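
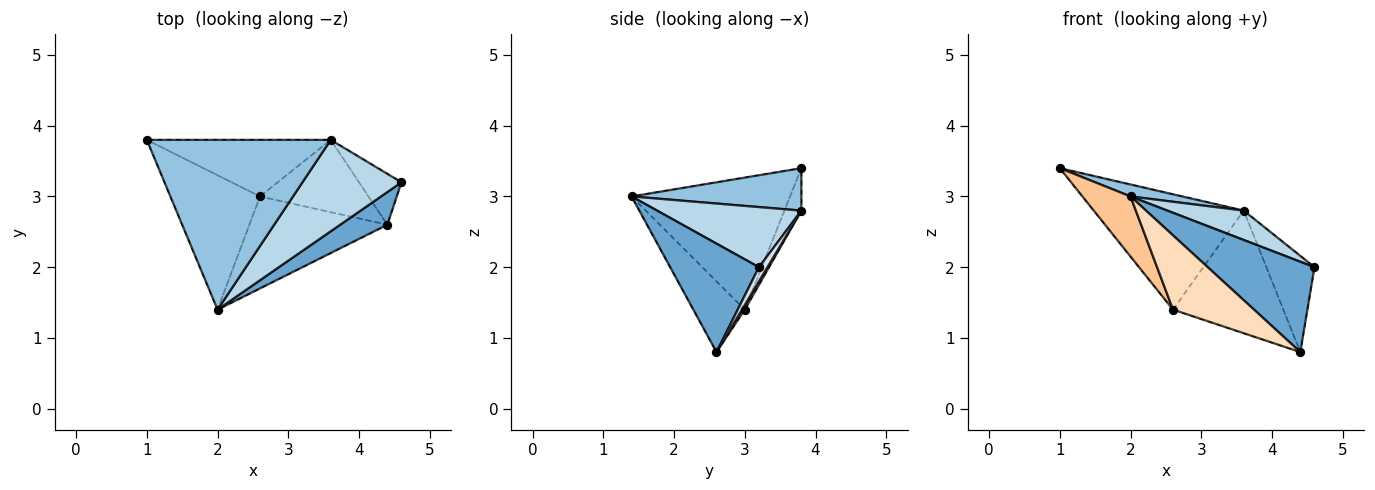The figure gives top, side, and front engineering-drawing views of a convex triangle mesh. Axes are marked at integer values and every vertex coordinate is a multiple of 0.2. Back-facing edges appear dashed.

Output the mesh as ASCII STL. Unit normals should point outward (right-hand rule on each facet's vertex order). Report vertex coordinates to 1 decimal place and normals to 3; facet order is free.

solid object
 facet normal 0.616 -0.741 0.268
  outer loop
   vertex 4.4 2.6 0.8
   vertex 4.6 3.2 2.0
   vertex 2.0 1.4 3.0
  endloop
 endfacet
 facet normal 0.224 -0.069 0.972
  outer loop
   vertex 3.6 3.8 2.8
   vertex 1.0 3.8 3.4
   vertex 2.0 1.4 3.0
  endloop
 endfacet
 facet normal 0.500 -0.265 0.824
  outer loop
   vertex 3.6 3.8 2.8
   vertex 2.0 1.4 3.0
   vertex 4.6 3.2 2.0
  endloop
 endfacet
 facet normal 0.154 0.873 -0.462
  outer loop
   vertex 3.6 3.8 2.8
   vertex 4.6 3.2 2.0
   vertex 4.4 2.6 0.8
  endloop
 endfacet
 facet normal -0.101 0.893 -0.438
  outer loop
   vertex 2.6 3.0 1.4
   vertex 1.0 3.8 3.4
   vertex 3.6 3.8 2.8
  endloop
 endfacet
 facet normal 0.022 0.861 -0.508
  outer loop
   vertex 2.6 3.0 1.4
   vertex 3.6 3.8 2.8
   vertex 4.4 2.6 0.8
  endloop
 endfacet
 facet normal -0.803 -0.244 -0.545
  outer loop
   vertex 2.6 3.0 1.4
   vertex 2.0 1.4 3.0
   vertex 1.0 3.8 3.4
  endloop
 endfacet
 facet normal -0.371 -0.584 -0.723
  outer loop
   vertex 2.6 3.0 1.4
   vertex 4.4 2.6 0.8
   vertex 2.0 1.4 3.0
  endloop
 endfacet
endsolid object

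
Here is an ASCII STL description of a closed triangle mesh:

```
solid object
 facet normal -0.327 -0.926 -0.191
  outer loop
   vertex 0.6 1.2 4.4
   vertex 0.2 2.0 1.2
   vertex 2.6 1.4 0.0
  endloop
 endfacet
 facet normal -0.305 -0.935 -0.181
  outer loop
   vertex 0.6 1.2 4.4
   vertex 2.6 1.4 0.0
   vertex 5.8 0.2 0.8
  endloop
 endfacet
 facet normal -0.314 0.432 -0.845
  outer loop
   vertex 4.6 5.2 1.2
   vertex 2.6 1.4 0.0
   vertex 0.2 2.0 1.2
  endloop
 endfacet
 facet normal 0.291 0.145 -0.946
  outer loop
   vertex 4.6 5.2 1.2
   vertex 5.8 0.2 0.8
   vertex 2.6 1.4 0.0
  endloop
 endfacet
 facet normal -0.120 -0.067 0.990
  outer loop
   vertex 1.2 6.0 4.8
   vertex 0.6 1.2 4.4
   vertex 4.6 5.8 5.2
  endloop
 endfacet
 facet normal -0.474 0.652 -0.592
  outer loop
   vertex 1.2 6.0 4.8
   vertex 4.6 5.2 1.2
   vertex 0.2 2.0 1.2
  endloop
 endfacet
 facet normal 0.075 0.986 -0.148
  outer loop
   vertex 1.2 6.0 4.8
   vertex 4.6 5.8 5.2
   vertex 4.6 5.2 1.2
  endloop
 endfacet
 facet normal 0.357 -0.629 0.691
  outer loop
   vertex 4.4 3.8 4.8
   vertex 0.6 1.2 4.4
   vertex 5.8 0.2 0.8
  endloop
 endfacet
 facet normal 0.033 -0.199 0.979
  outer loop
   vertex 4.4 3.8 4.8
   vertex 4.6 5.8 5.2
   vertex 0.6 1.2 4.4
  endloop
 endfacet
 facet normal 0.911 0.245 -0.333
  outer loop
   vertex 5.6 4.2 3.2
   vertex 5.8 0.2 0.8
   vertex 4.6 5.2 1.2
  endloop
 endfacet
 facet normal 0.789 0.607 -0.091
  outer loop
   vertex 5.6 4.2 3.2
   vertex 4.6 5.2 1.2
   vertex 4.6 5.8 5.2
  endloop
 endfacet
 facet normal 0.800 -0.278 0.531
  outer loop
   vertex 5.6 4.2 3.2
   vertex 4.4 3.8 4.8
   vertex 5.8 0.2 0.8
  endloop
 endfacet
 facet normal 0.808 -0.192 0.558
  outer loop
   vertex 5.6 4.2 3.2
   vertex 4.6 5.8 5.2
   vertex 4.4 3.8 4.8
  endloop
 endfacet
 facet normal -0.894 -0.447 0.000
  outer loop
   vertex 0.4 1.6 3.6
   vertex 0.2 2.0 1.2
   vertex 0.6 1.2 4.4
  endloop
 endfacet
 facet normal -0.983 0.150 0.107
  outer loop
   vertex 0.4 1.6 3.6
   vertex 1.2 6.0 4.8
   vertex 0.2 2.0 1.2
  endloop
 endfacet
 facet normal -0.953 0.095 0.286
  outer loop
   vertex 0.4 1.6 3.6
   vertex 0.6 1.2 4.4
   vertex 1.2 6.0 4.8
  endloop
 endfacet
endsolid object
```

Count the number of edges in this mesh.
24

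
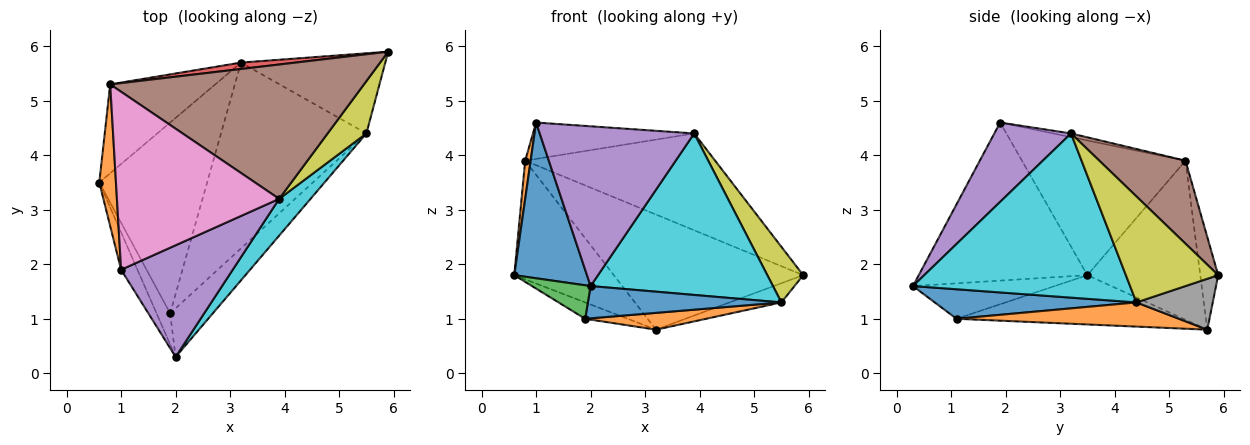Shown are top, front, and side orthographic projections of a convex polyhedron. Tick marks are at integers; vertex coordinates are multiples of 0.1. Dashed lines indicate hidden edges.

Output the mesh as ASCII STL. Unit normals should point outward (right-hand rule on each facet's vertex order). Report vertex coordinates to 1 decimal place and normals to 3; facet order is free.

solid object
 facet normal -0.914 -0.394 -0.095
  outer loop
   vertex 1.0 1.9 4.6
   vertex 0.6 3.5 1.8
   vertex 2.0 0.3 1.6
  endloop
 endfacet
 facet normal -0.992 -0.033 0.123
  outer loop
   vertex 0.8 5.3 3.9
   vertex 0.6 3.5 1.8
   vertex 1.0 1.9 4.6
  endloop
 endfacet
 facet normal -0.672 0.593 -0.444
  outer loop
   vertex 3.2 5.7 0.8
   vertex 0.6 3.5 1.8
   vertex 0.8 5.3 3.9
  endloop
 endfacet
 facet normal -0.094 0.994 0.055
  outer loop
   vertex 3.2 5.7 0.8
   vertex 0.8 5.3 3.9
   vertex 5.9 5.9 1.8
  endloop
 endfacet
 facet normal 0.377 -0.759 0.531
  outer loop
   vertex 3.9 3.2 4.4
   vertex 1.0 1.9 4.6
   vertex 2.0 0.3 1.6
  endloop
 endfacet
 facet normal 0.256 0.565 0.784
  outer loop
   vertex 3.9 3.2 4.4
   vertex 5.9 5.9 1.8
   vertex 0.8 5.3 3.9
  endloop
 endfacet
 facet normal -0.022 0.200 0.979
  outer loop
   vertex 3.9 3.2 4.4
   vertex 0.8 5.3 3.9
   vertex 1.0 1.9 4.6
  endloop
 endfacet
 facet normal 0.324 0.220 -0.920
  outer loop
   vertex 5.5 4.4 1.3
   vertex 3.2 5.7 0.8
   vertex 5.9 5.9 1.8
  endloop
 endfacet
 facet normal 0.882 -0.343 0.323
  outer loop
   vertex 5.5 4.4 1.3
   vertex 5.9 5.9 1.8
   vertex 3.9 3.2 4.4
  endloop
 endfacet
 facet normal 0.758 -0.636 0.145
  outer loop
   vertex 5.5 4.4 1.3
   vertex 3.9 3.2 4.4
   vertex 2.0 0.3 1.6
  endloop
 endfacet
 facet normal 0.499 -0.479 -0.722
  outer loop
   vertex 1.9 1.1 1.0
   vertex 5.5 4.4 1.3
   vertex 2.0 0.3 1.6
  endloop
 endfacet
 facet normal 0.163 -0.089 -0.983
  outer loop
   vertex 1.9 1.1 1.0
   vertex 3.2 5.7 0.8
   vertex 5.5 4.4 1.3
  endloop
 endfacet
 facet normal -0.871 -0.360 -0.335
  outer loop
   vertex 1.9 1.1 1.0
   vertex 2.0 0.3 1.6
   vertex 0.6 3.5 1.8
  endloop
 endfacet
 facet normal -0.415 0.078 -0.907
  outer loop
   vertex 1.9 1.1 1.0
   vertex 0.6 3.5 1.8
   vertex 3.2 5.7 0.8
  endloop
 endfacet
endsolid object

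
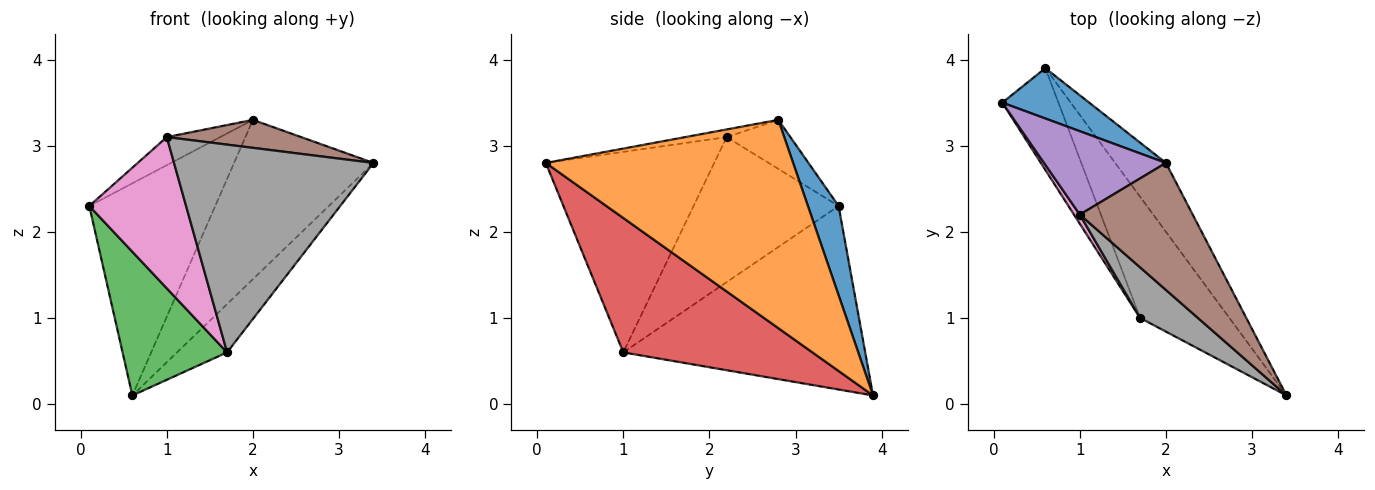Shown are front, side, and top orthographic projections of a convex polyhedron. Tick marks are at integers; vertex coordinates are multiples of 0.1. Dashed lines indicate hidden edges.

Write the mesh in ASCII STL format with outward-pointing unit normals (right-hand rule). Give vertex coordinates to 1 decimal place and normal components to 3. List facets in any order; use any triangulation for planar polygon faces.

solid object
 facet normal 0.231 0.947 0.225
  outer loop
   vertex 0.6 3.9 0.1
   vertex 0.1 3.5 2.3
   vertex 2.0 2.8 3.3
  endloop
 endfacet
 facet normal 0.852 0.480 -0.208
  outer loop
   vertex 0.6 3.9 0.1
   vertex 2.0 2.8 3.3
   vertex 3.4 0.1 2.8
  endloop
 endfacet
 facet normal -0.884 -0.382 -0.270
  outer loop
   vertex 1.7 1.0 0.6
   vertex 0.1 3.5 2.3
   vertex 0.6 3.9 0.1
  endloop
 endfacet
 facet normal 0.813 0.215 -0.540
  outer loop
   vertex 1.7 1.0 0.6
   vertex 0.6 3.9 0.1
   vertex 3.4 0.1 2.8
  endloop
 endfacet
 facet normal -0.356 0.298 0.886
  outer loop
   vertex 1.0 2.2 3.1
   vertex 2.0 2.8 3.3
   vertex 0.1 3.5 2.3
  endloop
 endfacet
 facet normal -0.066 -0.215 0.974
  outer loop
   vertex 1.0 2.2 3.1
   vertex 3.4 0.1 2.8
   vertex 2.0 2.8 3.3
  endloop
 endfacet
 facet normal -0.831 -0.555 0.034
  outer loop
   vertex 1.0 2.2 3.1
   vertex 0.1 3.5 2.3
   vertex 1.7 1.0 0.6
  endloop
 endfacet
 facet normal -0.634 -0.751 0.183
  outer loop
   vertex 1.0 2.2 3.1
   vertex 1.7 1.0 0.6
   vertex 3.4 0.1 2.8
  endloop
 endfacet
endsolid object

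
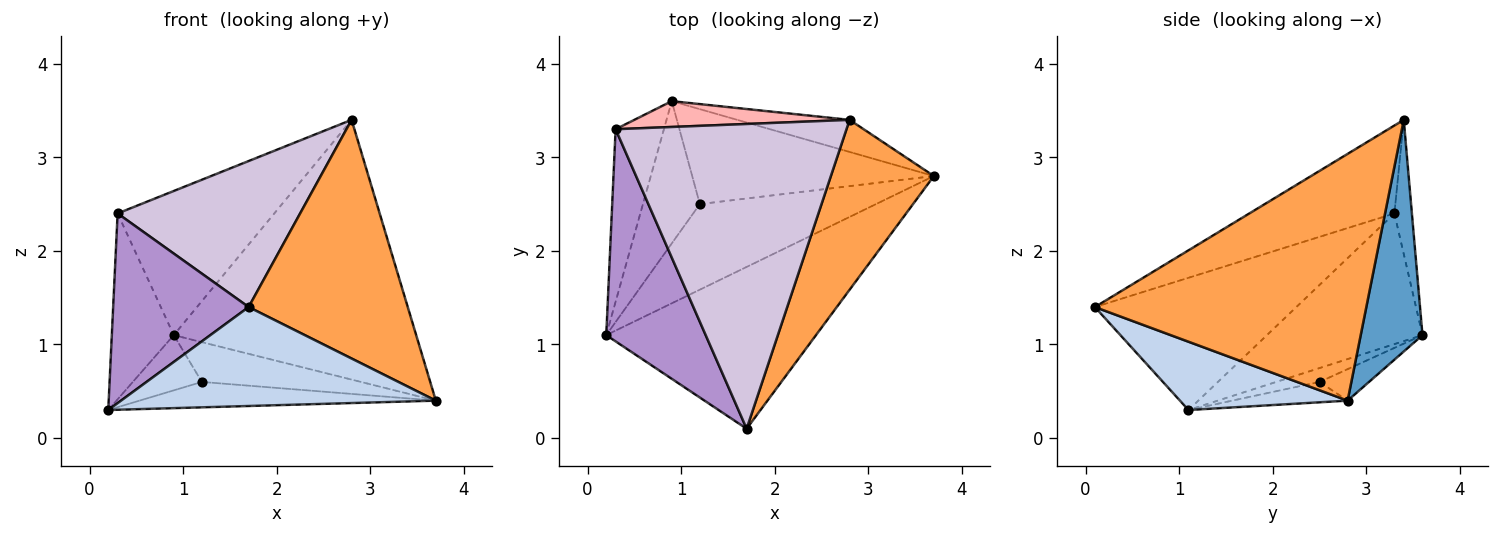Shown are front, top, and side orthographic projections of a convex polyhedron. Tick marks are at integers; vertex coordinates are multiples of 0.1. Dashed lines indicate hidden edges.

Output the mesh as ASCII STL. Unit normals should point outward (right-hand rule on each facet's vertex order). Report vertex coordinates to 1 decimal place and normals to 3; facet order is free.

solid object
 facet normal 0.245 0.962 -0.119
  outer loop
   vertex 2.8 3.4 3.4
   vertex 3.7 2.8 0.4
   vertex 0.9 3.6 1.1
  endloop
 endfacet
 facet normal 0.268 -0.503 -0.822
  outer loop
   vertex 1.7 0.1 1.4
   vertex 0.2 1.1 0.3
   vertex 3.7 2.8 0.4
  endloop
 endfacet
 facet normal 0.812 -0.476 0.339
  outer loop
   vertex 1.7 0.1 1.4
   vertex 3.7 2.8 0.4
   vertex 2.8 3.4 3.4
  endloop
 endfacet
 facet normal -0.110 0.283 -0.953
  outer loop
   vertex 1.2 2.5 0.6
   vertex 3.7 2.8 0.4
   vertex 0.2 1.1 0.3
  endloop
 endfacet
 facet normal -0.221 0.353 -0.909
  outer loop
   vertex 1.2 2.5 0.6
   vertex 0.2 1.1 0.3
   vertex 0.9 3.6 1.1
  endloop
 endfacet
 facet normal -0.119 0.384 -0.916
  outer loop
   vertex 1.2 2.5 0.6
   vertex 0.9 3.6 1.1
   vertex 3.7 2.8 0.4
  endloop
 endfacet
 facet normal -0.879 0.350 -0.325
  outer loop
   vertex 0.3 3.3 2.4
   vertex 0.9 3.6 1.1
   vertex 0.2 1.1 0.3
  endloop
 endfacet
 facet normal -0.109 0.978 0.175
  outer loop
   vertex 0.3 3.3 2.4
   vertex 2.8 3.4 3.4
   vertex 0.9 3.6 1.1
  endloop
 endfacet
 facet normal -0.704 -0.473 0.529
  outer loop
   vertex 0.3 3.3 2.4
   vertex 0.2 1.1 0.3
   vertex 1.7 0.1 1.4
  endloop
 endfacet
 facet normal -0.325 -0.409 0.853
  outer loop
   vertex 0.3 3.3 2.4
   vertex 1.7 0.1 1.4
   vertex 2.8 3.4 3.4
  endloop
 endfacet
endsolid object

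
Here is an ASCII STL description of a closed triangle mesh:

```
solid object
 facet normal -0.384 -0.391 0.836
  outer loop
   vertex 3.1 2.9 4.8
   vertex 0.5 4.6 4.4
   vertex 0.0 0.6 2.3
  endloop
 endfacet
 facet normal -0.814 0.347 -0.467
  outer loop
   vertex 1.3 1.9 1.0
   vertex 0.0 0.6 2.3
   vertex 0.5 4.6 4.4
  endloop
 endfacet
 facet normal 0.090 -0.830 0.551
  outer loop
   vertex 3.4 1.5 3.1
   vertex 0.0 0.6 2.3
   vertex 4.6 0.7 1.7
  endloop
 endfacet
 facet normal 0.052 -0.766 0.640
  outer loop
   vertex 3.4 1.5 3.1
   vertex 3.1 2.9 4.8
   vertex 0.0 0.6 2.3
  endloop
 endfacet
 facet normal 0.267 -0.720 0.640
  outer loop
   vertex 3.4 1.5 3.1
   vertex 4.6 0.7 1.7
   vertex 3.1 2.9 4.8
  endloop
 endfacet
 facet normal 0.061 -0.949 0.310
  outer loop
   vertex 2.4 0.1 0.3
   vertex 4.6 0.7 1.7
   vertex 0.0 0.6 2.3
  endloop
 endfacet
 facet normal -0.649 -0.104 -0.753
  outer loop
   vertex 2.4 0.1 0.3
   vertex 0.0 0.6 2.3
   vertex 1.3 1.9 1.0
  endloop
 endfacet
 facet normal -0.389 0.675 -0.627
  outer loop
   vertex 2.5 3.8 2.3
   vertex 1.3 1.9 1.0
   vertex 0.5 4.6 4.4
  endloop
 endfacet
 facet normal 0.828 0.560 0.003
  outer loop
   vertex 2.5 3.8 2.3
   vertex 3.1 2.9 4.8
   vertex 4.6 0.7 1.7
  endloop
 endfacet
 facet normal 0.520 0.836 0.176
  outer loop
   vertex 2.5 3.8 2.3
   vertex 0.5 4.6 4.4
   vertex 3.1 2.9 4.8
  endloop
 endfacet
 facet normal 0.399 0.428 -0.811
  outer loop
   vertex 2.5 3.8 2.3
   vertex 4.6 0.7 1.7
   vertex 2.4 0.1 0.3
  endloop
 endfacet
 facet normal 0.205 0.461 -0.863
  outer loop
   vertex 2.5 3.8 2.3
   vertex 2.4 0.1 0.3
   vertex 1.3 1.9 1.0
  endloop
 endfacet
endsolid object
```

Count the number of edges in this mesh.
18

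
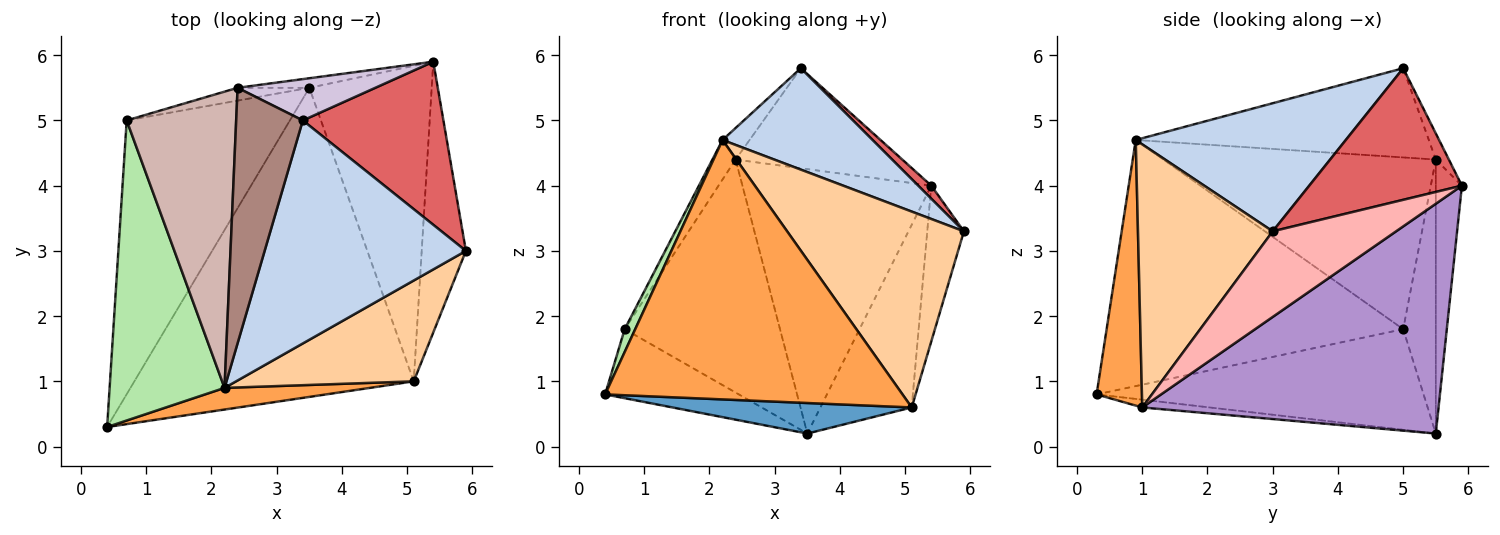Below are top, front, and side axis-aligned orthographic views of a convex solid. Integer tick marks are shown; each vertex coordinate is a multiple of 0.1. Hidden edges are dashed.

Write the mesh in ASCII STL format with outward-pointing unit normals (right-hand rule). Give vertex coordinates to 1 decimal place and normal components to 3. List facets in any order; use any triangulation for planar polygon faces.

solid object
 facet normal -0.028 -0.098 -0.995
  outer loop
   vertex 5.1 1.0 0.6
   vertex 0.4 0.3 0.8
   vertex 3.5 5.5 0.2
  endloop
 endfacet
 facet normal 0.501 -0.358 0.788
  outer loop
   vertex 2.2 0.9 4.7
   vertex 5.9 3.0 3.3
   vertex 3.4 5.0 5.8
  endloop
 endfacet
 facet normal 0.150 -0.985 0.082
  outer loop
   vertex 2.2 0.9 4.7
   vertex 0.4 0.3 0.8
   vertex 5.1 1.0 0.6
  endloop
 endfacet
 facet normal 0.561 -0.736 0.379
  outer loop
   vertex 2.2 0.9 4.7
   vertex 5.1 1.0 0.6
   vertex 5.9 3.0 3.3
  endloop
 endfacet
 facet normal -0.513 0.210 -0.832
  outer loop
   vertex 0.7 5.0 1.8
   vertex 3.5 5.5 0.2
   vertex 0.4 0.3 0.8
  endloop
 endfacet
 facet normal -0.906 -0.032 0.423
  outer loop
   vertex 0.7 5.0 1.8
   vertex 0.4 0.3 0.8
   vertex 2.2 0.9 4.7
  endloop
 endfacet
 facet normal 0.682 -0.058 0.729
  outer loop
   vertex 5.4 5.9 4.0
   vertex 3.4 5.0 5.8
   vertex 5.9 3.0 3.3
  endloop
 endfacet
 facet normal 0.859 0.255 -0.444
  outer loop
   vertex 5.4 5.9 4.0
   vertex 5.9 3.0 3.3
   vertex 5.1 1.0 0.6
  endloop
 endfacet
 facet normal 0.852 0.263 -0.453
  outer loop
   vertex 5.4 5.9 4.0
   vertex 5.1 1.0 0.6
   vertex 3.5 5.5 0.2
  endloop
 endfacet
 facet normal -0.072 0.922 0.381
  outer loop
   vertex 2.4 5.5 4.4
   vertex 3.4 5.0 5.8
   vertex 5.4 5.9 4.0
  endloop
 endfacet
 facet normal -0.799 0.074 0.597
  outer loop
   vertex 2.4 5.5 4.4
   vertex 2.2 0.9 4.7
   vertex 3.4 5.0 5.8
  endloop
 endfacet
 facet normal -0.841 0.072 0.536
  outer loop
   vertex 2.4 5.5 4.4
   vertex 0.7 5.0 1.8
   vertex 2.2 0.9 4.7
  endloop
 endfacet
 facet normal -0.205 0.977 -0.054
  outer loop
   vertex 2.4 5.5 4.4
   vertex 3.5 5.5 0.2
   vertex 0.7 5.0 1.8
  endloop
 endfacet
 facet normal -0.137 0.990 -0.036
  outer loop
   vertex 2.4 5.5 4.4
   vertex 5.4 5.9 4.0
   vertex 3.5 5.5 0.2
  endloop
 endfacet
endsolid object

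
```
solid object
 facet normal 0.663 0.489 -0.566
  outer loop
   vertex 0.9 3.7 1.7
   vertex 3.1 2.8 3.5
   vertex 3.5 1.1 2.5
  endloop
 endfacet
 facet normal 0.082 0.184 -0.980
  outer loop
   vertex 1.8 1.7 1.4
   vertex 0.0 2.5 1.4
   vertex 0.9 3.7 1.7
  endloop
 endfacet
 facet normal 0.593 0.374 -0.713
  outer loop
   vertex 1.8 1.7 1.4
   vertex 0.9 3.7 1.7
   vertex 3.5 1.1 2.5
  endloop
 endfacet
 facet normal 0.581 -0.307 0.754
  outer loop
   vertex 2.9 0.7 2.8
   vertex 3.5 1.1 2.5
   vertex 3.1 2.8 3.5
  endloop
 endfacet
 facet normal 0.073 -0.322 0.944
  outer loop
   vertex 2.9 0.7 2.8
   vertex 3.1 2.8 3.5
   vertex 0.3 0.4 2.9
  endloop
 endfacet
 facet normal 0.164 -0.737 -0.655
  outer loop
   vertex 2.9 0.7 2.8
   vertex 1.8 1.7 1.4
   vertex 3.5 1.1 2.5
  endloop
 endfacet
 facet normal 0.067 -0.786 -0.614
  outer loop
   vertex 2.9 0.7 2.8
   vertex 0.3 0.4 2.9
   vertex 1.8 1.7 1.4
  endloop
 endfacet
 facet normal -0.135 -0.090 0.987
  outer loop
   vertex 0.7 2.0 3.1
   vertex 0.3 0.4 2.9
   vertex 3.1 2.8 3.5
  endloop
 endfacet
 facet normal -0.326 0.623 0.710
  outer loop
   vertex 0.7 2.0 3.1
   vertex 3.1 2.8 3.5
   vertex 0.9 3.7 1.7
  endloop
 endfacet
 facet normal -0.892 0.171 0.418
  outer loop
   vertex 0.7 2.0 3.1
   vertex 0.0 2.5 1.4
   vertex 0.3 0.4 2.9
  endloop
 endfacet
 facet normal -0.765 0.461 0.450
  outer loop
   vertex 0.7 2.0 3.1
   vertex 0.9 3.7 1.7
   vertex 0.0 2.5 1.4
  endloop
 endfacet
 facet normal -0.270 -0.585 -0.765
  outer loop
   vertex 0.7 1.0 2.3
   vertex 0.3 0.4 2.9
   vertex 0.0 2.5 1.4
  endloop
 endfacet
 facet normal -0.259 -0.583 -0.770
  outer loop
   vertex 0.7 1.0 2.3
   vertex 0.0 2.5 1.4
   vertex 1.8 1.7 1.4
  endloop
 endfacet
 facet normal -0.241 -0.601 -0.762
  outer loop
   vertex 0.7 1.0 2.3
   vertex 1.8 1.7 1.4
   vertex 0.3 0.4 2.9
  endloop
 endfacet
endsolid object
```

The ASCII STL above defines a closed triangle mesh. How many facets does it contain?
14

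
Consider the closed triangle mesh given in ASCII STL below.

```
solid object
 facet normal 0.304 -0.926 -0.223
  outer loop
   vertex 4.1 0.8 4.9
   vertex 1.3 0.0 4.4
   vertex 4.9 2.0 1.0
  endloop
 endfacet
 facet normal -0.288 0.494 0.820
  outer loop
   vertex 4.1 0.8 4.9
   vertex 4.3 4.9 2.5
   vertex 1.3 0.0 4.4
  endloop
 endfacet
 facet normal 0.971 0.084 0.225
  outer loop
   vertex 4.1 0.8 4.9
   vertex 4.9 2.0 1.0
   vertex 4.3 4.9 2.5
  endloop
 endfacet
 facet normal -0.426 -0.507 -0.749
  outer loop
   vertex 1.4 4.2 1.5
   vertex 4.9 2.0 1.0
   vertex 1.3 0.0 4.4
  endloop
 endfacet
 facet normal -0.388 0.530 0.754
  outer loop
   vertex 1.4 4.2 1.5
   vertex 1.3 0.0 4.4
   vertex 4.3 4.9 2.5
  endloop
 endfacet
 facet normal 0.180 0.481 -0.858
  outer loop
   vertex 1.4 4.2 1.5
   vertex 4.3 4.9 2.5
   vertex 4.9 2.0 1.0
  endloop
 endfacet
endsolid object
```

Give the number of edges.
9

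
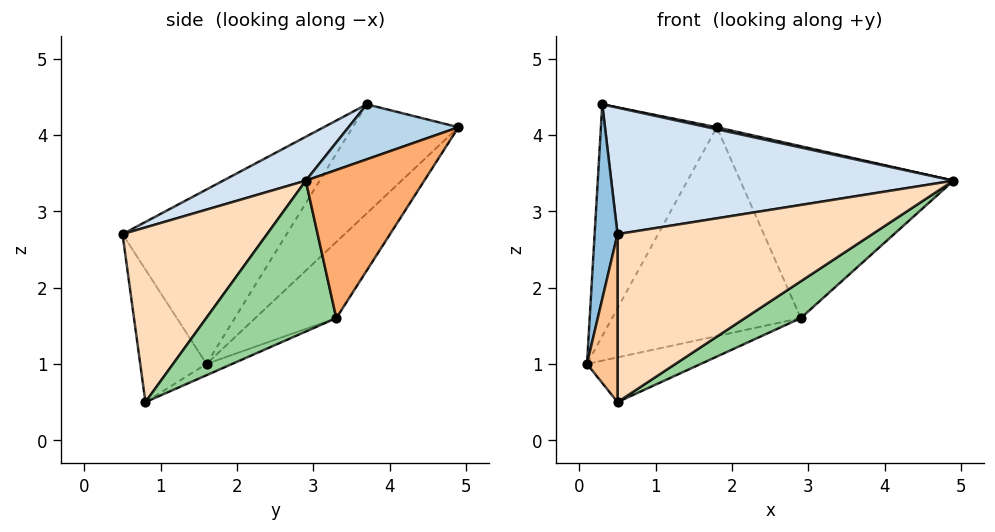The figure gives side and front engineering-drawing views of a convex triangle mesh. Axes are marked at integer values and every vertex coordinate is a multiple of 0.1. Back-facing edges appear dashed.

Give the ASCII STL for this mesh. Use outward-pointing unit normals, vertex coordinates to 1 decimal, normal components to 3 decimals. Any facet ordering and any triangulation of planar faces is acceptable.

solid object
 facet normal -0.622 0.682 -0.385
  outer loop
   vertex 0.3 3.7 4.4
   vertex 1.8 4.9 4.1
   vertex 0.1 1.6 1.0
  endloop
 endfacet
 facet normal -0.980 -0.137 0.142
  outer loop
   vertex 0.3 3.7 4.4
   vertex 0.1 1.6 1.0
   vertex 0.5 0.5 2.7
  endloop
 endfacet
 facet normal 0.209 -0.017 0.978
  outer loop
   vertex 0.3 3.7 4.4
   vertex 4.9 2.9 3.4
   vertex 1.8 4.9 4.1
  endloop
 endfacet
 facet normal 0.111 -0.461 0.880
  outer loop
   vertex 0.3 3.7 4.4
   vertex 0.5 0.5 2.7
   vertex 4.9 2.9 3.4
  endloop
 endfacet
 facet normal -0.314 0.731 -0.606
  outer loop
   vertex 2.9 3.3 1.6
   vertex 0.1 1.6 1.0
   vertex 1.8 4.9 4.1
  endloop
 endfacet
 facet normal 0.459 0.826 -0.327
  outer loop
   vertex 2.9 3.3 1.6
   vertex 1.8 4.9 4.1
   vertex 4.9 2.9 3.4
  endloop
 endfacet
 facet normal -0.907 -0.418 -0.057
  outer loop
   vertex 0.5 0.8 0.5
   vertex 0.5 0.5 2.7
   vertex 0.1 1.6 1.0
  endloop
 endfacet
 facet normal 0.490 -0.864 -0.118
  outer loop
   vertex 0.5 0.8 0.5
   vertex 4.9 2.9 3.4
   vertex 0.5 0.5 2.7
  endloop
 endfacet
 facet normal -0.110 0.487 -0.867
  outer loop
   vertex 0.5 0.8 0.5
   vertex 0.1 1.6 1.0
   vertex 2.9 3.3 1.6
  endloop
 endfacet
 facet normal 0.615 -0.264 -0.743
  outer loop
   vertex 0.5 0.8 0.5
   vertex 2.9 3.3 1.6
   vertex 4.9 2.9 3.4
  endloop
 endfacet
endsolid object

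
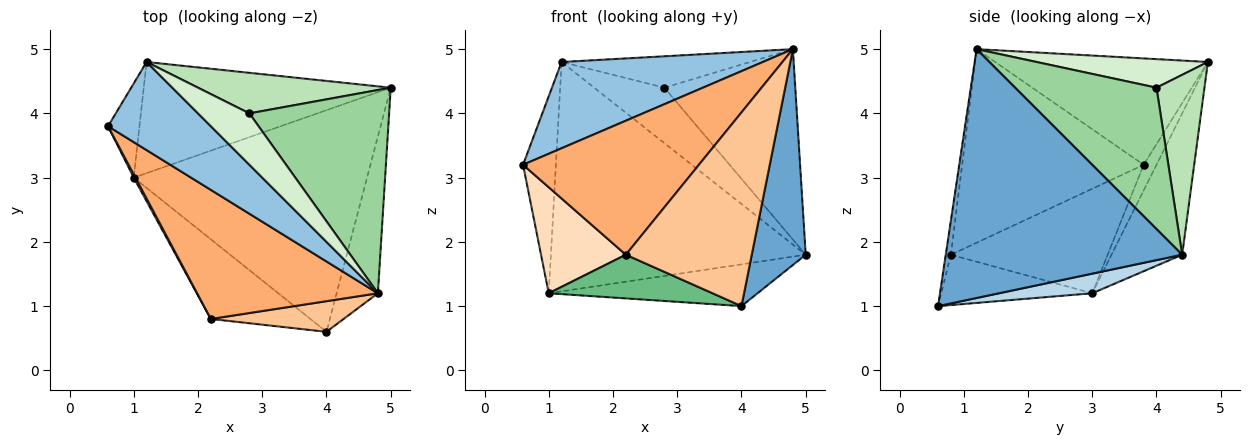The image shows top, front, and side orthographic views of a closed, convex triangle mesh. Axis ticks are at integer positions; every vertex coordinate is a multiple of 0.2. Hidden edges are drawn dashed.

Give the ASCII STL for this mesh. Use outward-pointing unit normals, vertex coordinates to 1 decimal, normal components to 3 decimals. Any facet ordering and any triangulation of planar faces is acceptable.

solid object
 facet normal 0.962 -0.220 -0.160
  outer loop
   vertex 4.8 1.2 5.0
   vertex 4.0 0.6 1.0
   vertex 5.0 4.4 1.8
  endloop
 endfacet
 facet normal -0.594 -0.563 0.575
  outer loop
   vertex 1.2 4.8 4.8
   vertex 0.6 3.8 3.2
   vertex 4.8 1.2 5.0
  endloop
 endfacet
 facet normal 0.082 0.185 -0.979
  outer loop
   vertex 1.0 3.0 1.2
   vertex 5.0 4.4 1.8
   vertex 4.0 0.6 1.0
  endloop
 endfacet
 facet normal -0.333 0.851 -0.407
  outer loop
   vertex 1.0 3.0 1.2
   vertex 0.6 3.8 3.2
   vertex 1.2 4.8 4.8
  endloop
 endfacet
 facet normal -0.242 0.873 -0.423
  outer loop
   vertex 1.0 3.0 1.2
   vertex 1.2 4.8 4.8
   vertex 5.0 4.4 1.8
  endloop
 endfacet
 facet normal -0.596 -0.578 0.557
  outer loop
   vertex 2.2 0.8 1.8
   vertex 4.8 1.2 5.0
   vertex 0.6 3.8 3.2
  endloop
 endfacet
 facet normal -0.040 -0.987 0.156
  outer loop
   vertex 2.2 0.8 1.8
   vertex 4.0 0.6 1.0
   vertex 4.8 1.2 5.0
  endloop
 endfacet
 facet normal -0.879 -0.476 0.014
  outer loop
   vertex 2.2 0.8 1.8
   vertex 0.6 3.8 3.2
   vertex 1.0 3.0 1.2
  endloop
 endfacet
 facet normal -0.405 -0.440 -0.802
  outer loop
   vertex 2.2 0.8 1.8
   vertex 1.0 3.0 1.2
   vertex 4.0 0.6 1.0
  endloop
 endfacet
 facet normal 0.594 0.550 0.587
  outer loop
   vertex 2.8 4.0 4.4
   vertex 4.8 1.2 5.0
   vertex 5.0 4.4 1.8
  endloop
 endfacet
 facet normal 0.483 0.707 0.517
  outer loop
   vertex 2.8 4.0 4.4
   vertex 5.0 4.4 1.8
   vertex 1.2 4.8 4.8
  endloop
 endfacet
 facet normal 0.428 0.471 0.771
  outer loop
   vertex 2.8 4.0 4.4
   vertex 1.2 4.8 4.8
   vertex 4.8 1.2 5.0
  endloop
 endfacet
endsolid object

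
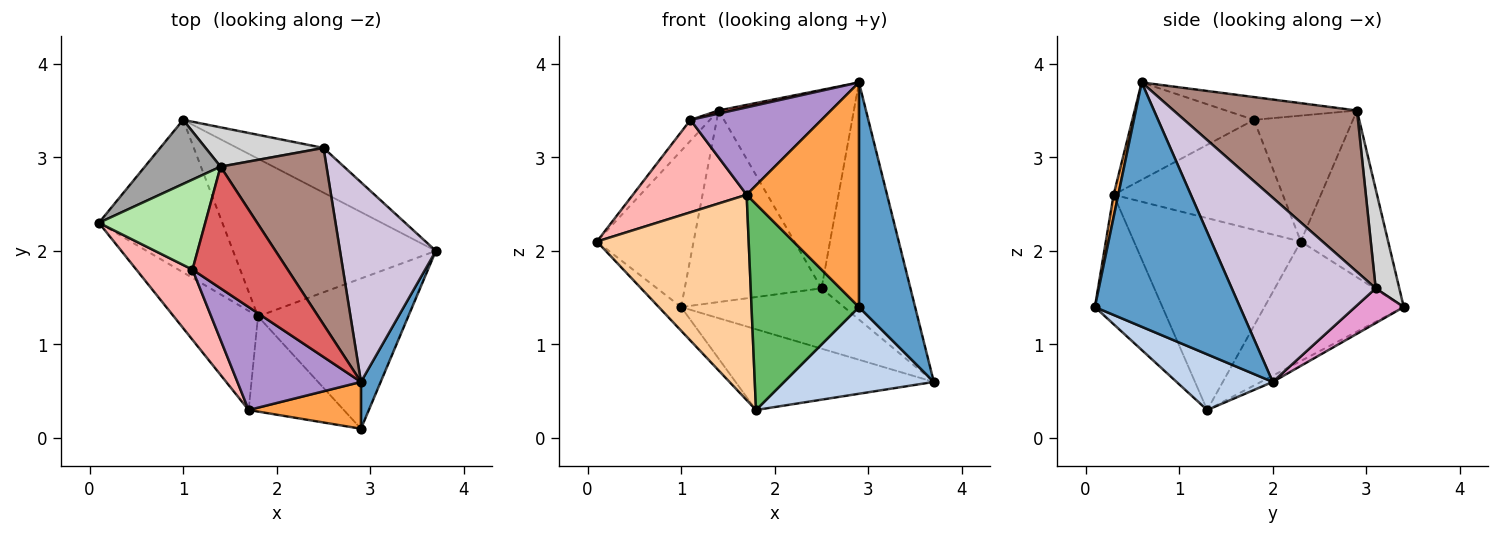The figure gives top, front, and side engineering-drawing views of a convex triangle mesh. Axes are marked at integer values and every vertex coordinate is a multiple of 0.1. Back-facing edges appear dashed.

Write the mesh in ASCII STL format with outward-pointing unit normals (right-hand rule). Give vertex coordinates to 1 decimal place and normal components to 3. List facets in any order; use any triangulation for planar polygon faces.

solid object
 facet normal 0.930 -0.360 0.075
  outer loop
   vertex 2.9 0.6 3.8
   vertex 2.9 0.1 1.4
   vertex 3.7 2.0 0.6
  endloop
 endfacet
 facet normal 0.306 -0.476 -0.825
  outer loop
   vertex 1.8 1.3 0.3
   vertex 3.7 2.0 0.6
   vertex 2.9 0.1 1.4
  endloop
 endfacet
 facet normal 0.041 -0.978 0.204
  outer loop
   vertex 1.7 0.3 2.6
   vertex 2.9 0.1 1.4
   vertex 2.9 0.6 3.8
  endloop
 endfacet
 facet normal -0.704 -0.640 -0.309
  outer loop
   vertex 1.7 0.3 2.6
   vertex 0.1 2.3 2.1
   vertex 1.8 1.3 0.3
  endloop
 endfacet
 facet normal -0.496 -0.788 -0.364
  outer loop
   vertex 1.7 0.3 2.6
   vertex 1.8 1.3 0.3
   vertex 2.9 0.1 1.4
  endloop
 endfacet
 facet normal -0.756 0.148 0.638
  outer loop
   vertex 1.1 1.8 3.4
   vertex 1.4 2.9 3.5
   vertex 0.1 2.3 2.1
  endloop
 endfacet
 facet normal -0.233 -0.025 0.972
  outer loop
   vertex 1.1 1.8 3.4
   vertex 2.9 0.6 3.8
   vertex 1.4 2.9 3.5
  endloop
 endfacet
 facet normal -0.764 -0.514 0.390
  outer loop
   vertex 1.1 1.8 3.4
   vertex 0.1 2.3 2.1
   vertex 1.7 0.3 2.6
  endloop
 endfacet
 facet normal -0.515 -0.555 0.654
  outer loop
   vertex 1.1 1.8 3.4
   vertex 1.7 0.3 2.6
   vertex 2.9 0.6 3.8
  endloop
 endfacet
 facet normal 0.778 0.481 0.405
  outer loop
   vertex 2.5 3.1 1.6
   vertex 2.9 0.6 3.8
   vertex 3.7 2.0 0.6
  endloop
 endfacet
 facet normal 0.711 0.525 0.467
  outer loop
   vertex 2.5 3.1 1.6
   vertex 1.4 2.9 3.5
   vertex 2.9 0.6 3.8
  endloop
 endfacet
 facet normal -0.027 0.456 -0.890
  outer loop
   vertex 1.0 3.4 1.4
   vertex 3.7 2.0 0.6
   vertex 1.8 1.3 0.3
  endloop
 endfacet
 facet normal 0.233 0.781 -0.579
  outer loop
   vertex 1.0 3.4 1.4
   vertex 2.5 3.1 1.6
   vertex 3.7 2.0 0.6
  endloop
 endfacet
 facet normal -0.691 0.111 -0.714
  outer loop
   vertex 1.0 3.4 1.4
   vertex 1.8 1.3 0.3
   vertex 0.1 2.3 2.1
  endloop
 endfacet
 facet normal -0.641 0.710 0.291
  outer loop
   vertex 1.0 3.4 1.4
   vertex 0.1 2.3 2.1
   vertex 1.4 2.9 3.5
  endloop
 endfacet
 facet normal 0.167 0.966 0.198
  outer loop
   vertex 1.0 3.4 1.4
   vertex 1.4 2.9 3.5
   vertex 2.5 3.1 1.6
  endloop
 endfacet
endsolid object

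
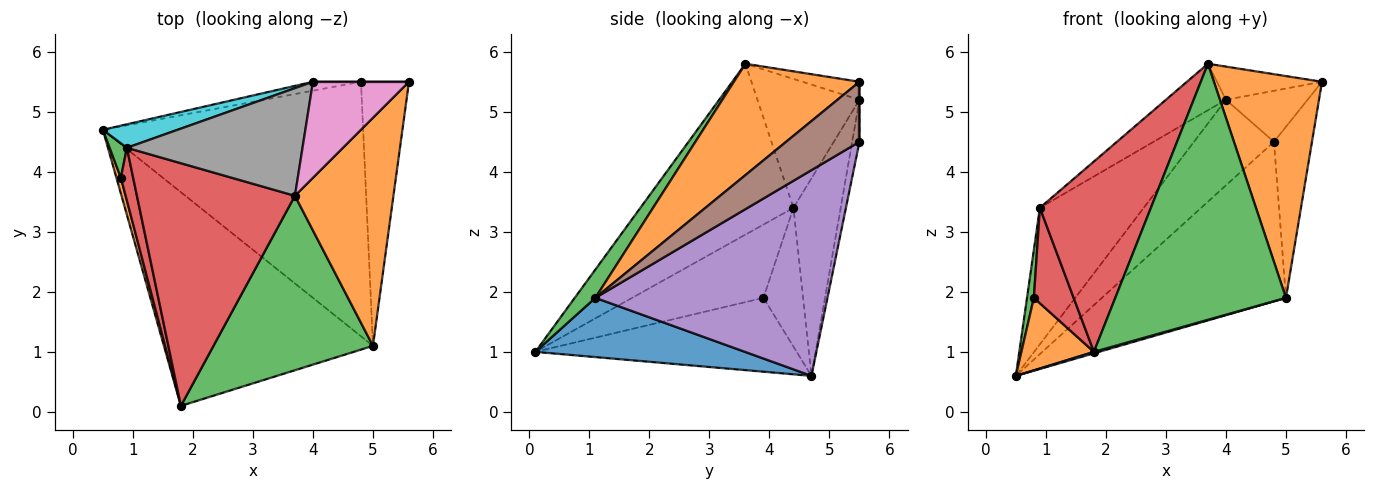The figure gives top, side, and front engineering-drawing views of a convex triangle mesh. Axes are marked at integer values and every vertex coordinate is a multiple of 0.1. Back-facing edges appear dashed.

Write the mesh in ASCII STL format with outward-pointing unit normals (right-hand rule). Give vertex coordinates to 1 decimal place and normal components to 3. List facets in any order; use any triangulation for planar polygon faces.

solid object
 facet normal 0.273 -0.007 -0.962
  outer loop
   vertex 5.0 1.1 1.9
   vertex 1.8 0.1 1.0
   vertex 0.5 4.7 0.6
  endloop
 endfacet
 facet normal 0.630 -0.542 0.557
  outer loop
   vertex 5.0 1.1 1.9
   vertex 5.6 5.5 5.5
   vertex 3.7 3.6 5.8
  endloop
 endfacet
 facet normal 0.099 -0.822 0.560
  outer loop
   vertex 5.0 1.1 1.9
   vertex 3.7 3.6 5.8
   vertex 1.8 0.1 1.0
  endloop
 endfacet
 facet normal -0.648 -0.470 0.599
  outer loop
   vertex 0.9 4.4 3.4
   vertex 1.8 0.1 1.0
   vertex 3.7 3.6 5.8
  endloop
 endfacet
 facet normal 0.556 0.441 -0.704
  outer loop
   vertex 4.8 5.5 4.5
   vertex 5.0 1.1 1.9
   vertex 0.5 4.7 0.6
  endloop
 endfacet
 facet normal 0.724 0.375 -0.579
  outer loop
   vertex 4.8 5.5 4.5
   vertex 5.6 5.5 5.5
   vertex 5.0 1.1 1.9
  endloop
 endfacet
 facet normal -0.175 0.321 0.931
  outer loop
   vertex 4.0 5.5 5.2
   vertex 3.7 3.6 5.8
   vertex 5.6 5.5 5.5
  endloop
 endfacet
 facet normal -0.559 0.329 0.761
  outer loop
   vertex 4.0 5.5 5.2
   vertex 0.9 4.4 3.4
   vertex 3.7 3.6 5.8
  endloop
 endfacet
 facet normal 0.000 1.000 0.000
  outer loop
   vertex 4.0 5.5 5.2
   vertex 5.6 5.5 5.5
   vertex 4.8 5.5 4.5
  endloop
 endfacet
 facet normal -0.409 0.899 0.155
  outer loop
   vertex 4.0 5.5 5.2
   vertex 0.5 4.7 0.6
   vertex 0.9 4.4 3.4
  endloop
 endfacet
 facet normal -0.090 0.991 -0.103
  outer loop
   vertex 4.0 5.5 5.2
   vertex 4.8 5.5 4.5
   vertex 0.5 4.7 0.6
  endloop
 endfacet
 facet normal -0.962 -0.267 0.058
  outer loop
   vertex 0.8 3.9 1.9
   vertex 0.5 4.7 0.6
   vertex 1.8 0.1 1.0
  endloop
 endfacet
 facet normal -0.978 -0.169 0.122
  outer loop
   vertex 0.8 3.9 1.9
   vertex 0.9 4.4 3.4
   vertex 0.5 4.7 0.6
  endloop
 endfacet
 facet normal -0.945 -0.286 0.158
  outer loop
   vertex 0.8 3.9 1.9
   vertex 1.8 0.1 1.0
   vertex 0.9 4.4 3.4
  endloop
 endfacet
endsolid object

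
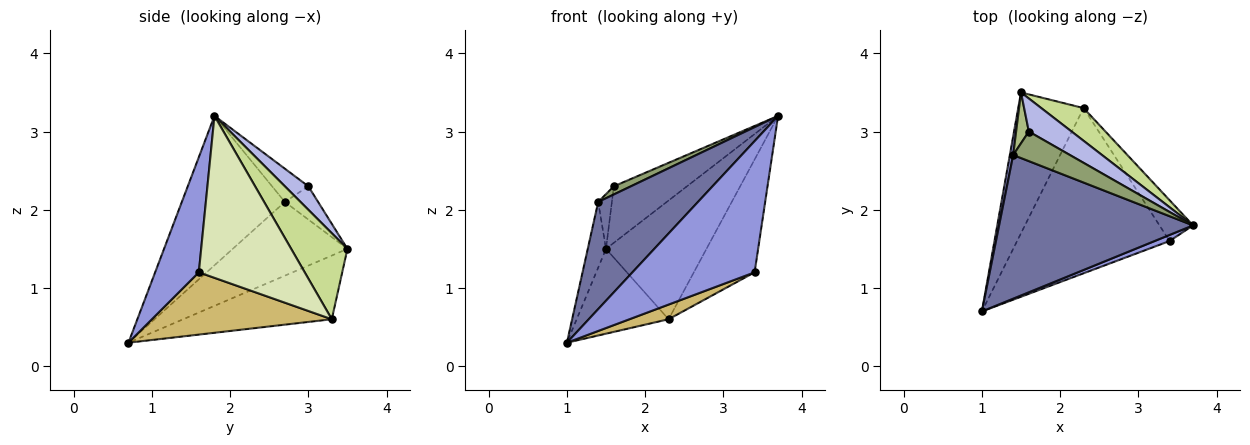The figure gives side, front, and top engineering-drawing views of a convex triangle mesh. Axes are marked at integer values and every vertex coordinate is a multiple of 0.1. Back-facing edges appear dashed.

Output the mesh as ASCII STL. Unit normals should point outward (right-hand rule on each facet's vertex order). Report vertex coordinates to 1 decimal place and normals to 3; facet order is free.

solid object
 facet normal -0.525 -0.509 0.682
  outer loop
   vertex 1.4 2.7 2.1
   vertex 1.0 0.7 0.3
   vertex 3.7 1.8 3.2
  endloop
 endfacet
 facet normal -0.987 0.157 0.045
  outer loop
   vertex 1.4 2.7 2.1
   vertex 1.5 3.5 1.5
   vertex 1.0 0.7 0.3
  endloop
 endfacet
 facet normal 0.336 -0.941 0.044
  outer loop
   vertex 3.4 1.6 1.2
   vertex 3.7 1.8 3.2
   vertex 1.0 0.7 0.3
  endloop
 endfacet
 facet normal 0.267 0.832 0.487
  outer loop
   vertex 1.6 3.0 2.3
   vertex 3.7 1.8 3.2
   vertex 1.5 3.5 1.5
  endloop
 endfacet
 facet normal -0.492 -0.232 0.839
  outer loop
   vertex 1.6 3.0 2.3
   vertex 1.4 2.7 2.1
   vertex 3.7 1.8 3.2
  endloop
 endfacet
 facet normal -0.872 0.359 0.333
  outer loop
   vertex 1.6 3.0 2.3
   vertex 1.5 3.5 1.5
   vertex 1.4 2.7 2.1
  endloop
 endfacet
 facet normal 0.475 0.848 0.234
  outer loop
   vertex 2.3 3.3 0.6
   vertex 1.5 3.5 1.5
   vertex 3.7 1.8 3.2
  endloop
 endfacet
 facet normal 0.854 0.490 -0.177
  outer loop
   vertex 2.3 3.3 0.6
   vertex 3.7 1.8 3.2
   vertex 3.4 1.6 1.2
  endloop
 endfacet
 facet normal -0.641 0.396 -0.658
  outer loop
   vertex 2.3 3.3 0.6
   vertex 1.0 0.7 0.3
   vertex 1.5 3.5 1.5
  endloop
 endfacet
 facet normal 0.377 -0.082 -0.923
  outer loop
   vertex 2.3 3.3 0.6
   vertex 3.4 1.6 1.2
   vertex 1.0 0.7 0.3
  endloop
 endfacet
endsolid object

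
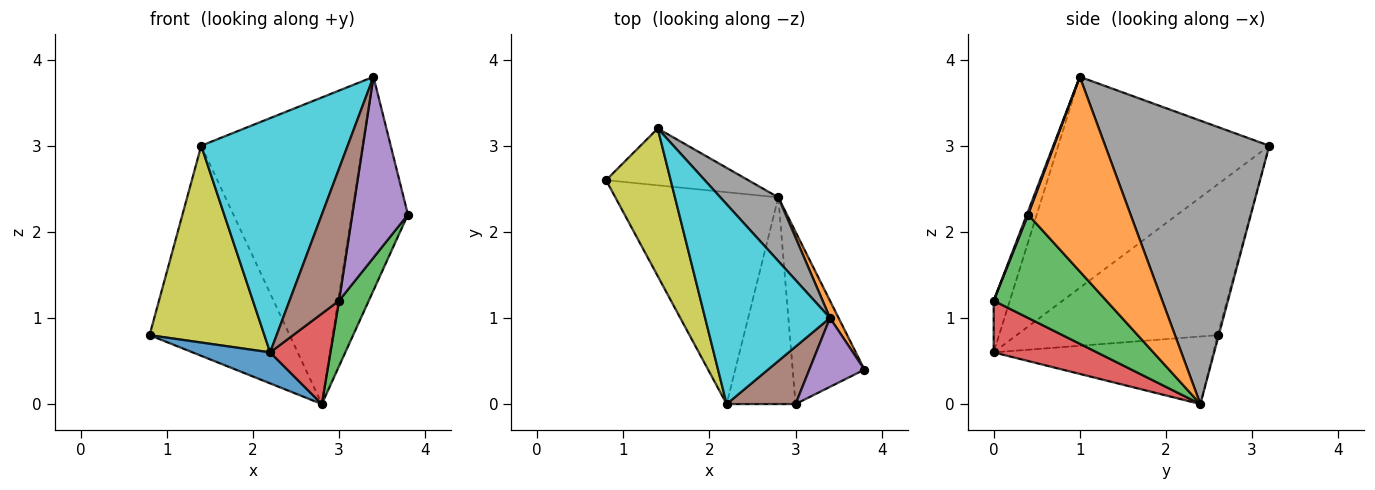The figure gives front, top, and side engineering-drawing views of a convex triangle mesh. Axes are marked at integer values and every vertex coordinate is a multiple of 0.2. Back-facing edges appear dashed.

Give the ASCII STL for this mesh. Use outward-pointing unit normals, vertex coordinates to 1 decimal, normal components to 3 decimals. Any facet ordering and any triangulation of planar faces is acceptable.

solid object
 facet normal -0.380 -0.134 -0.915
  outer loop
   vertex 2.8 2.4 0.0
   vertex 2.2 0.0 0.6
   vertex 0.8 2.6 0.8
  endloop
 endfacet
 facet normal 0.876 0.481 0.039
  outer loop
   vertex 3.4 1.0 3.8
   vertex 3.8 0.4 2.2
   vertex 2.8 2.4 0.0
  endloop
 endfacet
 facet normal 0.803 -0.212 -0.557
  outer loop
   vertex 3.0 0.0 1.2
   vertex 2.8 2.4 0.0
   vertex 3.8 0.4 2.2
  endloop
 endfacet
 facet normal 0.566 -0.330 -0.755
  outer loop
   vertex 3.0 0.0 1.2
   vertex 2.2 0.0 0.6
   vertex 2.8 2.4 0.0
  endloop
 endfacet
 facet normal 0.022 -0.934 0.356
  outer loop
   vertex 3.0 0.0 1.2
   vertex 3.8 0.4 2.2
   vertex 3.4 1.0 3.8
  endloop
 endfacet
 facet normal -0.287 -0.879 0.382
  outer loop
   vertex 3.0 0.0 1.2
   vertex 3.4 1.0 3.8
   vertex 2.2 0.0 0.6
  endloop
 endfacet
 facet normal -0.008 0.965 -0.261
  outer loop
   vertex 1.4 3.2 3.0
   vertex 2.8 2.4 0.0
   vertex 0.8 2.6 0.8
  endloop
 endfacet
 facet normal 0.706 0.694 0.144
  outer loop
   vertex 1.4 3.2 3.0
   vertex 3.4 1.0 3.8
   vertex 2.8 2.4 0.0
  endloop
 endfacet
 facet normal -0.814 -0.465 0.349
  outer loop
   vertex 1.4 3.2 3.0
   vertex 0.8 2.6 0.8
   vertex 2.2 0.0 0.6
  endloop
 endfacet
 facet normal -0.739 -0.513 0.437
  outer loop
   vertex 1.4 3.2 3.0
   vertex 2.2 0.0 0.6
   vertex 3.4 1.0 3.8
  endloop
 endfacet
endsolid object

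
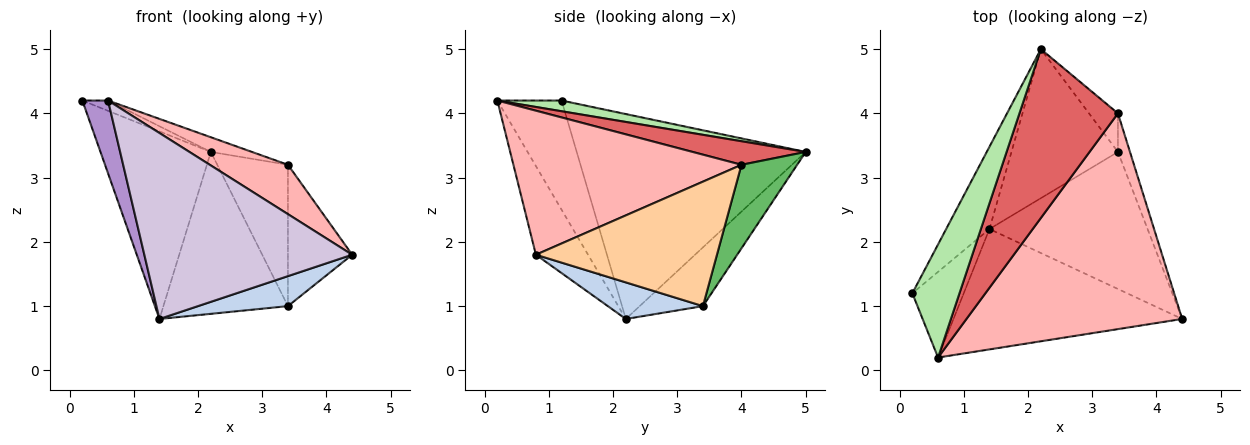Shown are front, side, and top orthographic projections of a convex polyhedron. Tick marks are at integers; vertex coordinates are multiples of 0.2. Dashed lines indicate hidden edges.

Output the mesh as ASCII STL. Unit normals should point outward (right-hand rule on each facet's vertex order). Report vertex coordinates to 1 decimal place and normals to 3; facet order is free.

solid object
 facet normal -0.885 0.426 -0.187
  outer loop
   vertex 1.4 2.2 0.8
   vertex 0.2 1.2 4.2
   vertex 2.2 5.0 3.4
  endloop
 endfacet
 facet normal 0.220 -0.208 -0.953
  outer loop
   vertex 3.4 3.4 1.0
   vertex 4.4 0.8 1.8
   vertex 1.4 2.2 0.8
  endloop
 endfacet
 facet normal -0.350 0.689 -0.634
  outer loop
   vertex 3.4 3.4 1.0
   vertex 1.4 2.2 0.8
   vertex 2.2 5.0 3.4
  endloop
 endfacet
 facet normal 0.939 0.333 -0.091
  outer loop
   vertex 3.4 4.0 3.2
   vertex 4.4 0.8 1.8
   vertex 3.4 3.4 1.0
  endloop
 endfacet
 facet normal 0.605 0.768 -0.209
  outer loop
   vertex 3.4 4.0 3.2
   vertex 3.4 3.4 1.0
   vertex 2.2 5.0 3.4
  endloop
 endfacet
 facet normal 0.221 0.088 0.971
  outer loop
   vertex 0.6 0.2 4.2
   vertex 2.2 5.0 3.4
   vertex 0.2 1.2 4.2
  endloop
 endfacet
 facet normal 0.232 0.084 0.969
  outer loop
   vertex 0.6 0.2 4.2
   vertex 3.4 4.0 3.2
   vertex 2.2 5.0 3.4
  endloop
 endfacet
 facet normal 0.546 -0.187 0.817
  outer loop
   vertex 0.6 0.2 4.2
   vertex 4.4 0.8 1.8
   vertex 3.4 4.0 3.2
  endloop
 endfacet
 facet normal -0.851 -0.340 -0.400
  outer loop
   vertex 0.6 0.2 4.2
   vertex 0.2 1.2 4.2
   vertex 1.4 2.2 0.8
  endloop
 endfacet
 facet normal -0.206 -0.821 -0.532
  outer loop
   vertex 0.6 0.2 4.2
   vertex 1.4 2.2 0.8
   vertex 4.4 0.8 1.8
  endloop
 endfacet
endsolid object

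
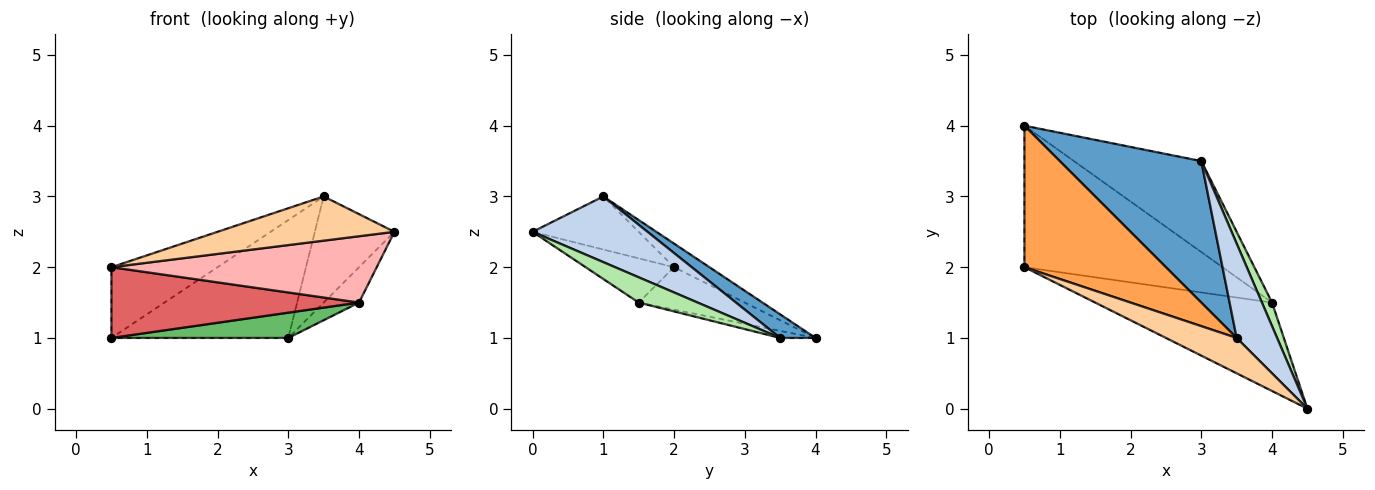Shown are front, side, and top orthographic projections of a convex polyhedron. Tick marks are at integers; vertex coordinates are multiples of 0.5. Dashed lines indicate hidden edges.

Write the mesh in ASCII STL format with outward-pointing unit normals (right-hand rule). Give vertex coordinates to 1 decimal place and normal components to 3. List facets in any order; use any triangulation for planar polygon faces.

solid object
 facet normal 0.127 0.635 0.762
  outer loop
   vertex 3.5 1.0 3.0
   vertex 3.0 3.5 1.0
   vertex 0.5 4.0 1.0
  endloop
 endfacet
 facet normal 0.734 0.508 0.451
  outer loop
   vertex 3.5 1.0 3.0
   vertex 4.5 0.0 2.5
   vertex 3.0 3.5 1.0
  endloop
 endfacet
 facet normal -0.147 0.442 0.885
  outer loop
   vertex 0.5 2.0 2.0
   vertex 3.5 1.0 3.0
   vertex 0.5 4.0 1.0
  endloop
 endfacet
 facet normal -0.424 -0.707 0.566
  outer loop
   vertex 0.5 2.0 2.0
   vertex 4.5 0.0 2.5
   vertex 3.5 1.0 3.0
  endloop
 endfacet
 facet normal -0.053 -0.267 -0.962
  outer loop
   vertex 4.0 1.5 1.5
   vertex 0.5 4.0 1.0
   vertex 3.0 3.5 1.0
  endloop
 endfacet
 facet normal 0.811 0.487 0.324
  outer loop
   vertex 4.0 1.5 1.5
   vertex 3.0 3.5 1.0
   vertex 4.5 0.0 2.5
  endloop
 endfacet
 facet normal -0.188 -0.439 -0.878
  outer loop
   vertex 4.0 1.5 1.5
   vertex 0.5 2.0 2.0
   vertex 0.5 4.0 1.0
  endloop
 endfacet
 facet normal -0.196 -0.588 -0.784
  outer loop
   vertex 4.0 1.5 1.5
   vertex 4.5 0.0 2.5
   vertex 0.5 2.0 2.0
  endloop
 endfacet
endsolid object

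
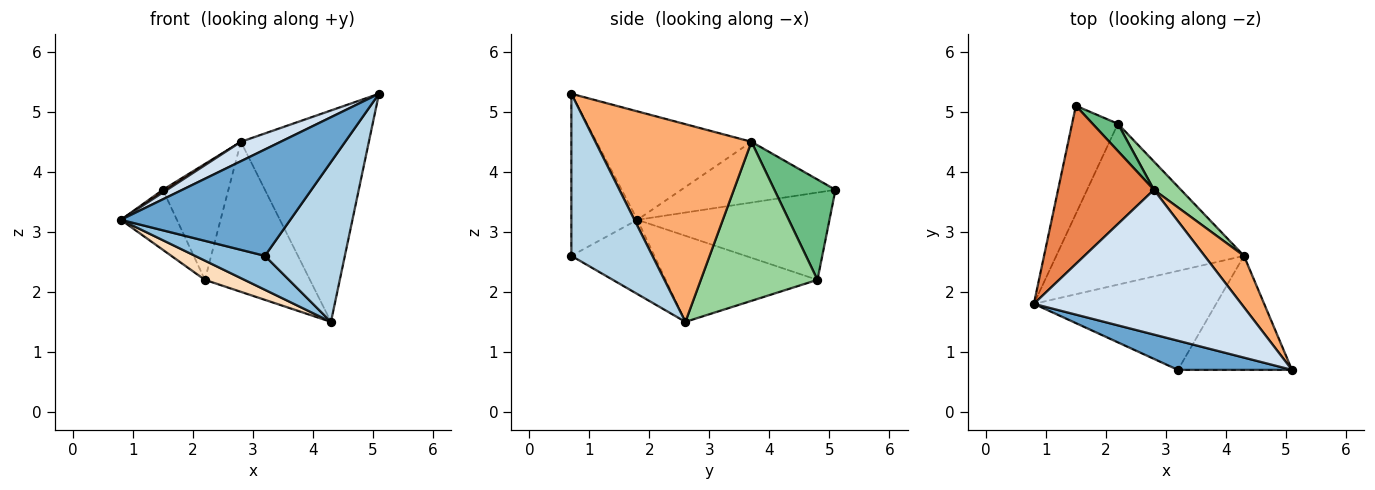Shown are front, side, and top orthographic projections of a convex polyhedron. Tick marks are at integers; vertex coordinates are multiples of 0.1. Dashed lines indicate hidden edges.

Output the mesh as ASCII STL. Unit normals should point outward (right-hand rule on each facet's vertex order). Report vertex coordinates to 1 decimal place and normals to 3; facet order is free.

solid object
 facet normal -0.352 -0.903 0.248
  outer loop
   vertex 3.2 0.7 2.6
   vertex 5.1 0.7 5.3
   vertex 0.8 1.8 3.2
  endloop
 endfacet
 facet normal -0.359 -0.303 -0.883
  outer loop
   vertex 3.2 0.7 2.6
   vertex 0.8 1.8 3.2
   vertex 4.3 2.6 1.5
  endloop
 endfacet
 facet normal 0.637 -0.628 -0.448
  outer loop
   vertex 3.2 0.7 2.6
   vertex 4.3 2.6 1.5
   vertex 5.1 0.7 5.3
  endloop
 endfacet
 facet normal -0.460 -0.118 0.880
  outer loop
   vertex 2.8 3.7 4.5
   vertex 0.8 1.8 3.2
   vertex 5.1 0.7 5.3
  endloop
 endfacet
 facet normal -0.535 -0.014 0.845
  outer loop
   vertex 2.8 3.7 4.5
   vertex 1.5 5.1 3.7
   vertex 0.8 1.8 3.2
  endloop
 endfacet
 facet normal 0.764 0.627 0.152
  outer loop
   vertex 2.8 3.7 4.5
   vertex 5.1 0.7 5.3
   vertex 4.3 2.6 1.5
  endloop
 endfacet
 facet normal -0.857 0.250 -0.450
  outer loop
   vertex 2.2 4.8 2.2
   vertex 0.8 1.8 3.2
   vertex 1.5 5.1 3.7
  endloop
 endfacet
 facet normal -0.414 -0.108 -0.904
  outer loop
   vertex 2.2 4.8 2.2
   vertex 4.3 2.6 1.5
   vertex 0.8 1.8 3.2
  endloop
 endfacet
 facet normal 0.672 0.721 0.169
  outer loop
   vertex 2.2 4.8 2.2
   vertex 1.5 5.1 3.7
   vertex 2.8 3.7 4.5
  endloop
 endfacet
 facet normal 0.737 0.664 0.125
  outer loop
   vertex 2.2 4.8 2.2
   vertex 2.8 3.7 4.5
   vertex 4.3 2.6 1.5
  endloop
 endfacet
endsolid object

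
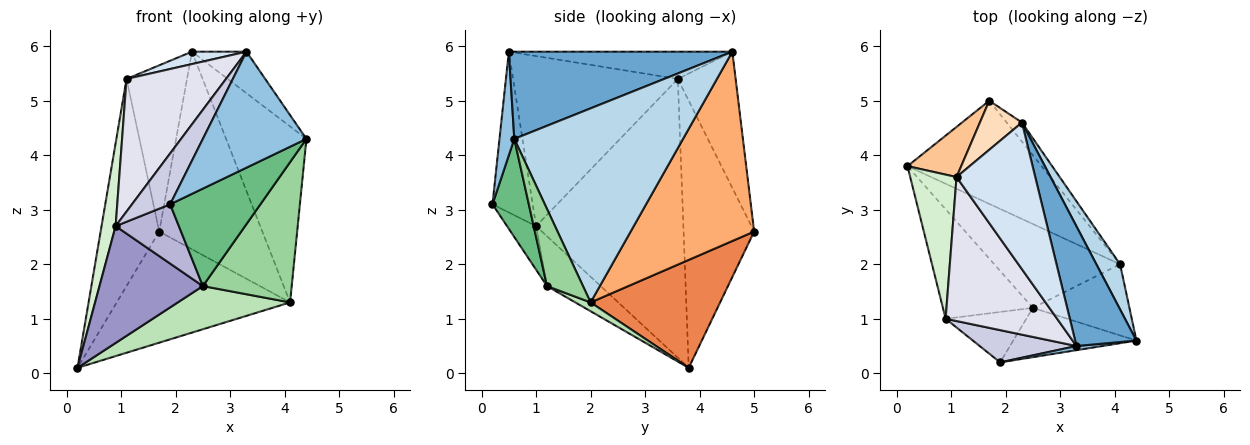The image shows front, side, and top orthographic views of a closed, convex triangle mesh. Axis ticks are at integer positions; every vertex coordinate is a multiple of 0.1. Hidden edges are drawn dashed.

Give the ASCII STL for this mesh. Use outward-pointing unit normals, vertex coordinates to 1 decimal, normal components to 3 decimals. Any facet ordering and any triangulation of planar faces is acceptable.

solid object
 facet normal 0.802 0.196 0.564
  outer loop
   vertex 3.3 0.5 5.9
   vertex 4.4 0.6 4.3
   vertex 2.3 4.6 5.9
  endloop
 endfacet
 facet normal 0.141 -0.989 0.035
  outer loop
   vertex 3.3 0.5 5.9
   vertex 1.9 0.2 3.1
   vertex 4.4 0.6 4.3
  endloop
 endfacet
 facet normal 0.897 0.427 0.110
  outer loop
   vertex 4.1 2.0 1.3
   vertex 2.3 4.6 5.9
   vertex 4.4 0.6 4.3
  endloop
 endfacet
 facet normal -0.326 -0.080 0.942
  outer loop
   vertex 1.1 3.6 5.4
   vertex 3.3 0.5 5.9
   vertex 2.3 4.6 5.9
  endloop
 endfacet
 facet normal 0.480 0.643 -0.597
  outer loop
   vertex 1.7 5.0 2.6
   vertex 4.1 2.0 1.3
   vertex 0.2 3.8 0.1
  endloop
 endfacet
 facet normal 0.766 0.640 -0.062
  outer loop
   vertex 1.7 5.0 2.6
   vertex 2.3 4.6 5.9
   vertex 4.1 2.0 1.3
  endloop
 endfacet
 facet normal -0.760 0.632 0.153
  outer loop
   vertex 1.7 5.0 2.6
   vertex 0.2 3.8 0.1
   vertex 1.1 3.6 5.4
  endloop
 endfacet
 facet normal -0.676 0.707 0.209
  outer loop
   vertex 1.7 5.0 2.6
   vertex 1.1 3.6 5.4
   vertex 2.3 4.6 5.9
  endloop
 endfacet
 facet normal 0.338 -0.840 -0.425
  outer loop
   vertex 2.5 1.2 1.6
   vertex 4.4 0.6 4.3
   vertex 1.9 0.2 3.1
  endloop
 endfacet
 facet normal 0.340 -0.839 -0.425
  outer loop
   vertex 2.5 1.2 1.6
   vertex 4.1 2.0 1.3
   vertex 4.4 0.6 4.3
  endloop
 endfacet
 facet normal 0.062 -0.457 -0.887
  outer loop
   vertex 2.5 1.2 1.6
   vertex 0.2 3.8 0.1
   vertex 4.1 2.0 1.3
  endloop
 endfacet
 facet normal -0.982 -0.094 0.163
  outer loop
   vertex 0.9 1.0 2.7
   vertex 1.1 3.6 5.4
   vertex 0.2 3.8 0.1
  endloop
 endfacet
 facet normal -0.354 -0.682 -0.639
  outer loop
   vertex 0.9 1.0 2.7
   vertex 0.2 3.8 0.1
   vertex 2.5 1.2 1.6
  endloop
 endfacet
 facet normal -0.331 -0.719 -0.611
  outer loop
   vertex 0.9 1.0 2.7
   vertex 2.5 1.2 1.6
   vertex 1.9 0.2 3.1
  endloop
 endfacet
 facet normal -0.665 -0.631 0.400
  outer loop
   vertex 0.9 1.0 2.7
   vertex 1.9 0.2 3.1
   vertex 3.3 0.5 5.9
  endloop
 endfacet
 facet normal -0.746 -0.451 0.489
  outer loop
   vertex 0.9 1.0 2.7
   vertex 3.3 0.5 5.9
   vertex 1.1 3.6 5.4
  endloop
 endfacet
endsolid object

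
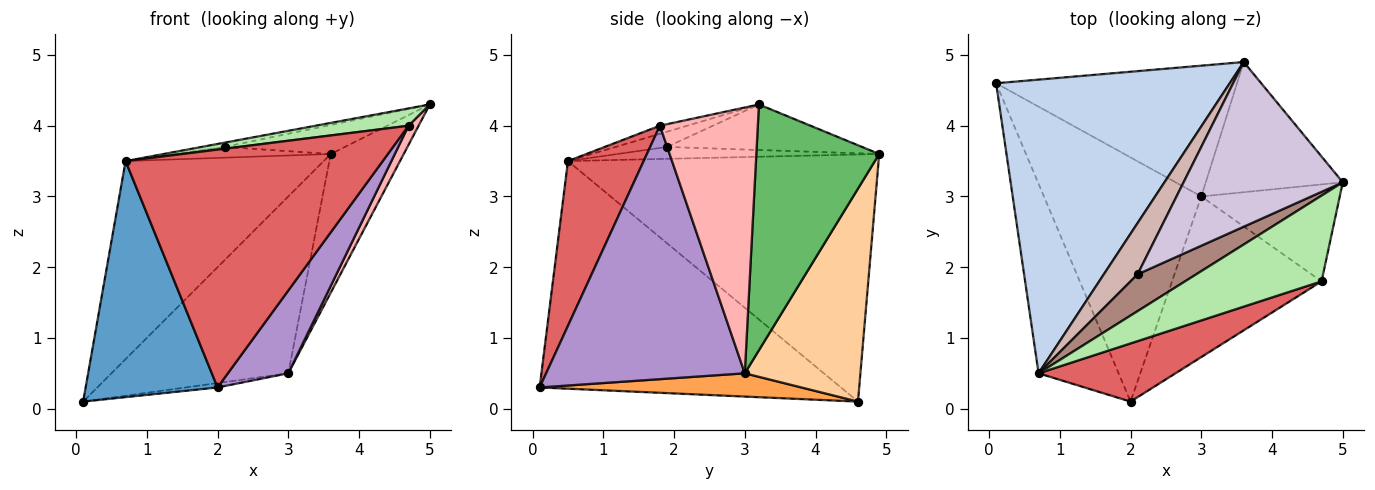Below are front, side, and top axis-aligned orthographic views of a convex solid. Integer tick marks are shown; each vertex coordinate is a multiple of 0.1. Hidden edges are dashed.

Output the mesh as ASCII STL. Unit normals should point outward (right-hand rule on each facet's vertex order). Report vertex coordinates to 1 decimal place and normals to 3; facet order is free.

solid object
 facet normal -0.872 -0.382 -0.307
  outer loop
   vertex 0.7 0.5 3.5
   vertex 0.1 4.6 0.1
   vertex 2.0 0.1 0.3
  endloop
 endfacet
 facet normal -0.659 0.420 0.623
  outer loop
   vertex 0.7 0.5 3.5
   vertex 3.6 4.9 3.6
   vertex 0.1 4.6 0.1
  endloop
 endfacet
 facet normal 0.146 0.018 -0.989
  outer loop
   vertex 3.0 3.0 0.5
   vertex 2.0 0.1 0.3
   vertex 0.1 4.6 0.1
  endloop
 endfacet
 facet normal 0.465 0.712 -0.526
  outer loop
   vertex 3.0 3.0 0.5
   vertex 0.1 4.6 0.1
   vertex 3.6 4.9 3.6
  endloop
 endfacet
 facet normal 0.775 0.460 -0.432
  outer loop
   vertex 3.0 3.0 0.5
   vertex 3.6 4.9 3.6
   vertex 5.0 3.2 4.3
  endloop
 endfacet
 facet normal -0.058 -0.197 0.979
  outer loop
   vertex 4.7 1.8 4.0
   vertex 5.0 3.2 4.3
   vertex 0.7 0.5 3.5
  endloop
 endfacet
 facet normal 0.275 -0.934 0.228
  outer loop
   vertex 4.7 1.8 4.0
   vertex 0.7 0.5 3.5
   vertex 2.0 0.1 0.3
  endloop
 endfacet
 facet normal 0.883 -0.091 -0.460
  outer loop
   vertex 4.7 1.8 4.0
   vertex 3.0 3.0 0.5
   vertex 5.0 3.2 4.3
  endloop
 endfacet
 facet normal 0.833 -0.253 -0.492
  outer loop
   vertex 4.7 1.8 4.0
   vertex 2.0 0.1 0.3
   vertex 3.0 3.0 0.5
  endloop
 endfacet
 facet normal -0.271 0.167 0.948
  outer loop
   vertex 2.1 1.9 3.7
   vertex 5.0 3.2 4.3
   vertex 3.6 4.9 3.6
  endloop
 endfacet
 facet normal -0.249 0.112 0.962
  outer loop
   vertex 2.1 1.9 3.7
   vertex 0.7 0.5 3.5
   vertex 5.0 3.2 4.3
  endloop
 endfacet
 facet normal -0.326 0.194 0.925
  outer loop
   vertex 2.1 1.9 3.7
   vertex 3.6 4.9 3.6
   vertex 0.7 0.5 3.5
  endloop
 endfacet
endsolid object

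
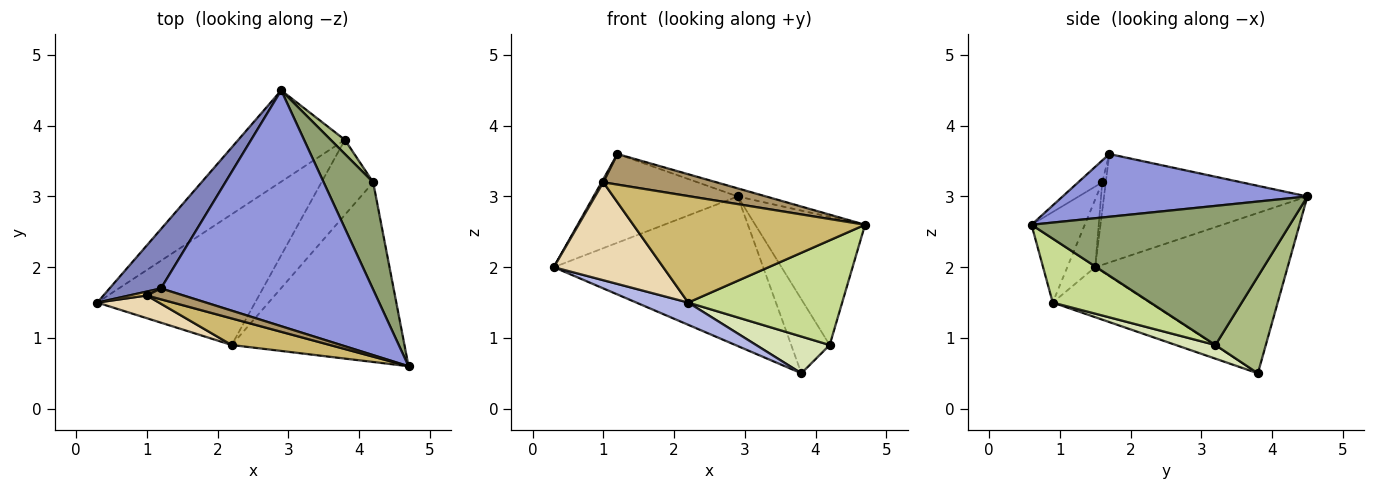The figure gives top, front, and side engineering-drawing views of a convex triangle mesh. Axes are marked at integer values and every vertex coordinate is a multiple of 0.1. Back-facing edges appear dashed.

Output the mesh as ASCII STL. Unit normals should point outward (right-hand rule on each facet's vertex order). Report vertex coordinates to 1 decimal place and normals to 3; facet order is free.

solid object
 facet normal -0.617 0.672 -0.410
  outer loop
   vertex 3.8 3.8 0.5
   vertex 0.3 1.5 2.0
   vertex 2.9 4.5 3.0
  endloop
 endfacet
 facet normal -0.761 0.539 0.361
  outer loop
   vertex 1.2 1.7 3.6
   vertex 2.9 4.5 3.0
   vertex 0.3 1.5 2.0
  endloop
 endfacet
 facet normal 0.284 0.033 0.958
  outer loop
   vertex 1.2 1.7 3.6
   vertex 4.7 0.6 2.6
   vertex 2.9 4.5 3.0
  endloop
 endfacet
 facet normal -0.298 -0.160 -0.941
  outer loop
   vertex 2.2 0.9 1.5
   vertex 0.3 1.5 2.0
   vertex 3.8 3.8 0.5
  endloop
 endfacet
 facet normal 0.875 0.372 0.311
  outer loop
   vertex 4.2 3.2 0.9
   vertex 2.9 4.5 3.0
   vertex 4.7 0.6 2.6
  endloop
 endfacet
 facet normal 0.789 0.603 0.115
  outer loop
   vertex 4.2 3.2 0.9
   vertex 3.8 3.8 0.5
   vertex 2.9 4.5 3.0
  endloop
 endfacet
 facet normal 0.305 -0.480 -0.823
  outer loop
   vertex 4.2 3.2 0.9
   vertex 4.7 0.6 2.6
   vertex 2.2 0.9 1.5
  endloop
 endfacet
 facet normal 0.231 -0.429 -0.874
  outer loop
   vertex 4.2 3.2 0.9
   vertex 2.2 0.9 1.5
   vertex 3.8 3.8 0.5
  endloop
 endfacet
 facet normal -0.196 -0.924 0.329
  outer loop
   vertex 1.0 1.6 3.2
   vertex 4.7 0.6 2.6
   vertex 1.2 1.7 3.6
  endloop
 endfacet
 facet normal -0.218 -0.947 0.236
  outer loop
   vertex 1.0 1.6 3.2
   vertex 2.2 0.9 1.5
   vertex 4.7 0.6 2.6
  endloop
 endfacet
 facet normal -0.781 -0.390 0.488
  outer loop
   vertex 1.0 1.6 3.2
   vertex 1.2 1.7 3.6
   vertex 0.3 1.5 2.0
  endloop
 endfacet
 facet normal -0.241 -0.945 0.219
  outer loop
   vertex 1.0 1.6 3.2
   vertex 0.3 1.5 2.0
   vertex 2.2 0.9 1.5
  endloop
 endfacet
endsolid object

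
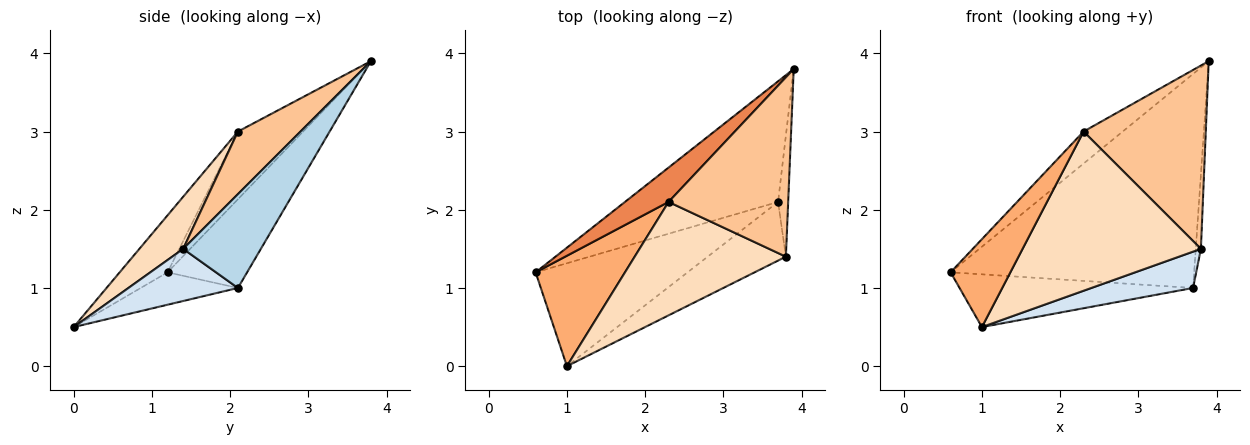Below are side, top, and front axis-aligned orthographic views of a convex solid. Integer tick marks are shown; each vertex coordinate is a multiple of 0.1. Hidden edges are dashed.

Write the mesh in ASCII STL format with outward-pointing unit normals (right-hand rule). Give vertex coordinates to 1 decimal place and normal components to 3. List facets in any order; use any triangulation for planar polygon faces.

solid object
 facet normal -0.274 0.838 -0.472
  outer loop
   vertex 3.7 2.1 1.0
   vertex 0.6 1.2 1.2
   vertex 3.9 3.8 3.9
  endloop
 endfacet
 facet normal -0.186 0.448 -0.874
  outer loop
   vertex 3.7 2.1 1.0
   vertex 1.0 0.0 0.5
   vertex 0.6 1.2 1.2
  endloop
 endfacet
 facet normal 0.992 0.065 -0.107
  outer loop
   vertex 3.8 1.4 1.5
   vertex 3.7 2.1 1.0
   vertex 3.9 3.8 3.9
  endloop
 endfacet
 facet normal 0.493 -0.458 -0.740
  outer loop
   vertex 3.8 1.4 1.5
   vertex 1.0 0.0 0.5
   vertex 3.7 2.1 1.0
  endloop
 endfacet
 facet normal -0.751 0.450 0.484
  outer loop
   vertex 2.3 2.1 3.0
   vertex 3.9 3.8 3.9
   vertex 0.6 1.2 1.2
  endloop
 endfacet
 facet normal -0.446 -0.557 0.700
  outer loop
   vertex 2.3 2.1 3.0
   vertex 0.6 1.2 1.2
   vertex 1.0 0.0 0.5
  endloop
 endfacet
 facet normal 0.344 -0.671 0.657
  outer loop
   vertex 2.3 2.1 3.0
   vertex 3.8 1.4 1.5
   vertex 3.9 3.8 3.9
  endloop
 endfacet
 facet normal 0.196 -0.799 0.569
  outer loop
   vertex 2.3 2.1 3.0
   vertex 1.0 0.0 0.5
   vertex 3.8 1.4 1.5
  endloop
 endfacet
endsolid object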